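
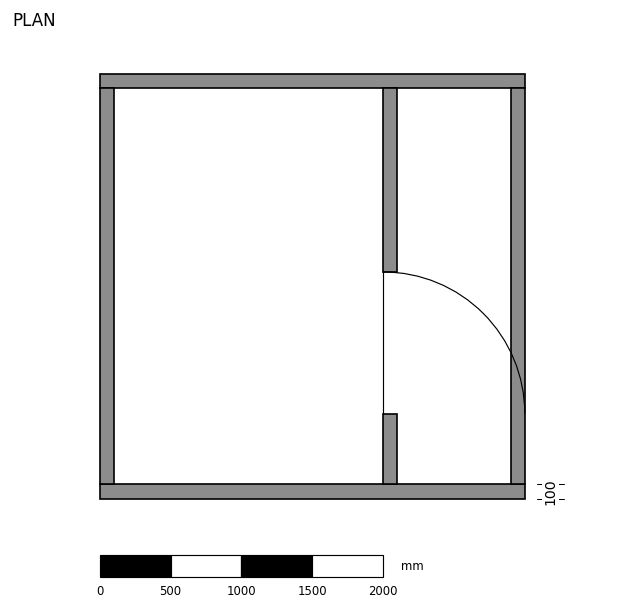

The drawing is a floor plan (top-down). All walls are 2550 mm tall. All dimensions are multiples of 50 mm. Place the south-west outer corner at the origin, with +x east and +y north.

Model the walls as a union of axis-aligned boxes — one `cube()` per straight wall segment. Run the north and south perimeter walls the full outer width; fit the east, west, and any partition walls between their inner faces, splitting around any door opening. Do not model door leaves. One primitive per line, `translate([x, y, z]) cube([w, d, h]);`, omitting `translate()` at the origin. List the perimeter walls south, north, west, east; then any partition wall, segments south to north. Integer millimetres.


cube([3000, 100, 2550]);
translate([0, 2900, 0]) cube([3000, 100, 2550]);
translate([0, 100, 0]) cube([100, 2800, 2550]);
translate([2900, 100, 0]) cube([100, 2800, 2550]);
translate([2000, 100, 0]) cube([100, 500, 2550]);
translate([2000, 1600, 0]) cube([100, 1300, 2550]);


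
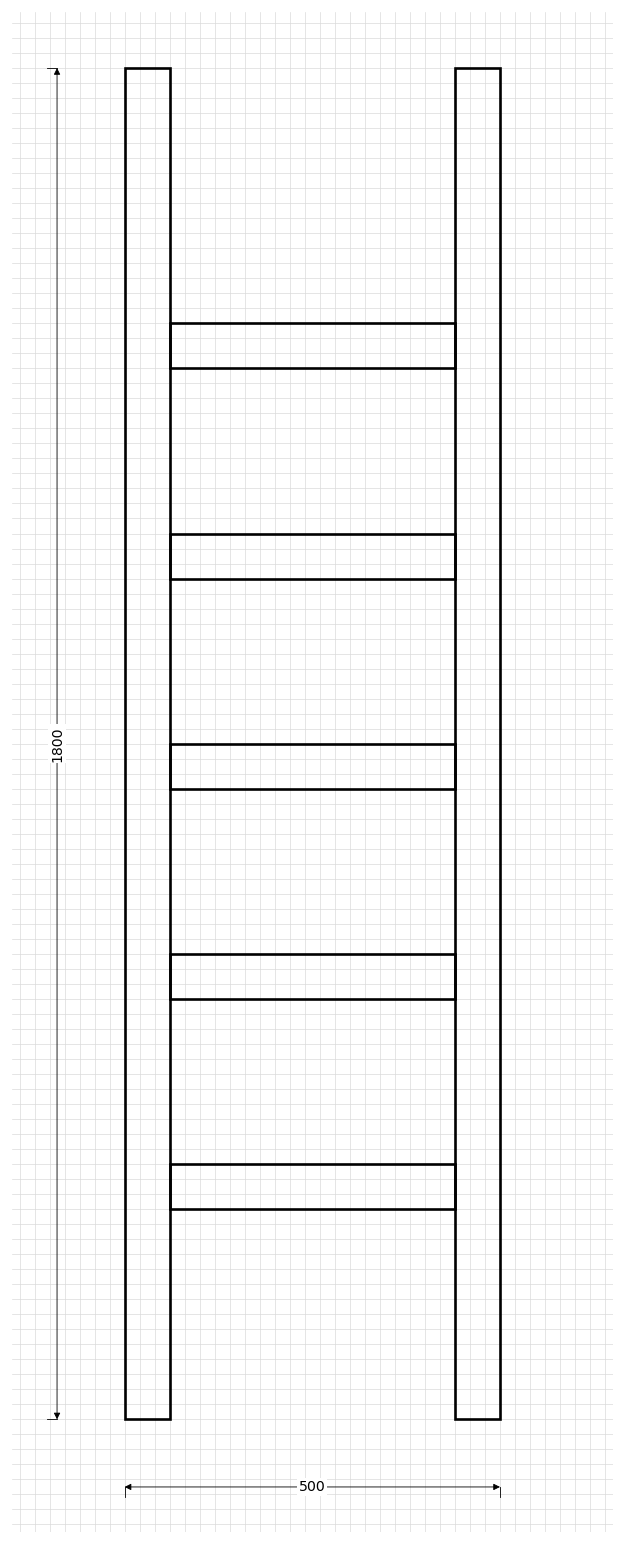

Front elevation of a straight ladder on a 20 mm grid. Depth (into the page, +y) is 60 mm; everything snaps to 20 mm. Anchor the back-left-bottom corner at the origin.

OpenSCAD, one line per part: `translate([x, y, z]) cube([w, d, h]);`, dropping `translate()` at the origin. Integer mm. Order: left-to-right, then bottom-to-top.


cube([60, 60, 1800]);
translate([60, 0, 280]) cube([380, 60, 60]);
translate([60, 0, 560]) cube([380, 60, 60]);
translate([60, 0, 840]) cube([380, 60, 60]);
translate([60, 0, 1120]) cube([380, 60, 60]);
translate([60, 0, 1400]) cube([380, 60, 60]);
translate([440, 0, 0]) cube([60, 60, 1800]);


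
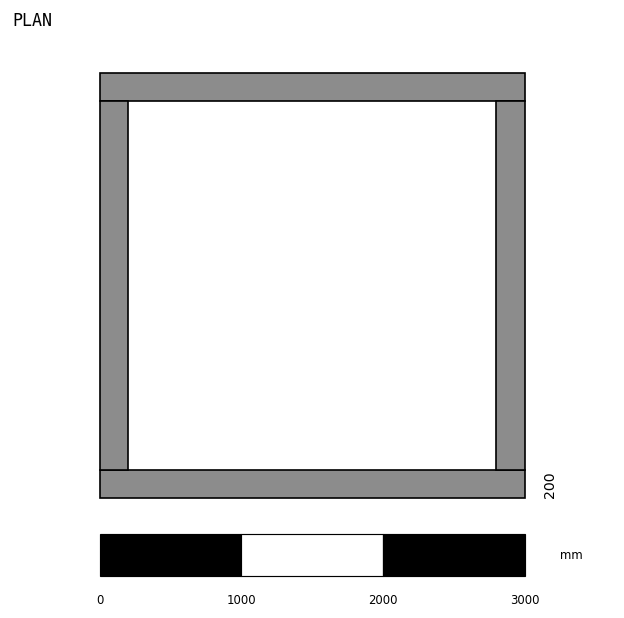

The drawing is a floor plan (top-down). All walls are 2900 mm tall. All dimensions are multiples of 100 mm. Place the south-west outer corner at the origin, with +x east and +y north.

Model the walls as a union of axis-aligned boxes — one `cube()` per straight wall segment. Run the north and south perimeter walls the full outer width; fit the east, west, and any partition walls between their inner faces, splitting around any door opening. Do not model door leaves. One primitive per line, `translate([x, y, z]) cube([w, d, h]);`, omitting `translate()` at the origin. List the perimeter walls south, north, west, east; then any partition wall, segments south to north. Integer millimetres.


cube([3000, 200, 2900]);
translate([0, 2800, 0]) cube([3000, 200, 2900]);
translate([0, 200, 0]) cube([200, 2600, 2900]);
translate([2800, 200, 0]) cube([200, 2600, 2900]);


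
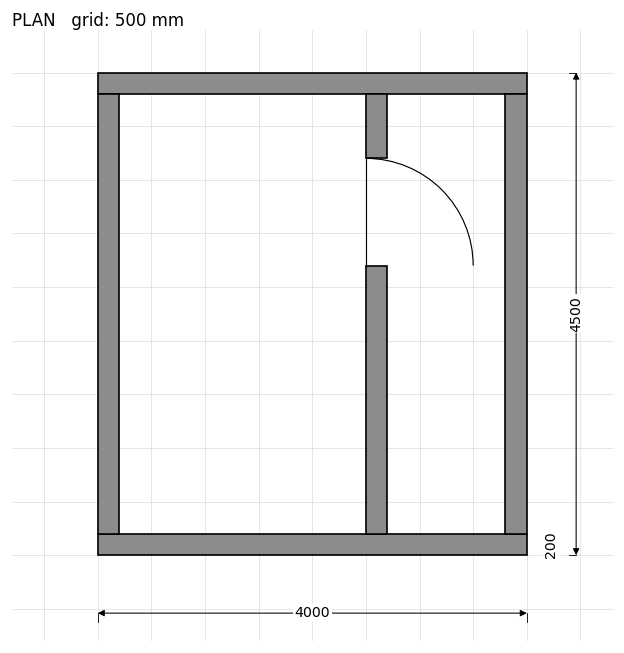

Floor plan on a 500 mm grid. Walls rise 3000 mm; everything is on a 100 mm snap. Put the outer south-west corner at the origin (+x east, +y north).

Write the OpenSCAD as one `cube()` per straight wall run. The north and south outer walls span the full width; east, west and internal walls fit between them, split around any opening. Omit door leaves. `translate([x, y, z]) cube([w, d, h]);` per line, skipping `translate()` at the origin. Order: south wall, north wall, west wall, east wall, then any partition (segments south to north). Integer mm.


cube([4000, 200, 3000]);
translate([0, 4300, 0]) cube([4000, 200, 3000]);
translate([0, 200, 0]) cube([200, 4100, 3000]);
translate([3800, 200, 0]) cube([200, 4100, 3000]);
translate([2500, 200, 0]) cube([200, 2500, 3000]);
translate([2500, 3700, 0]) cube([200, 600, 3000]);


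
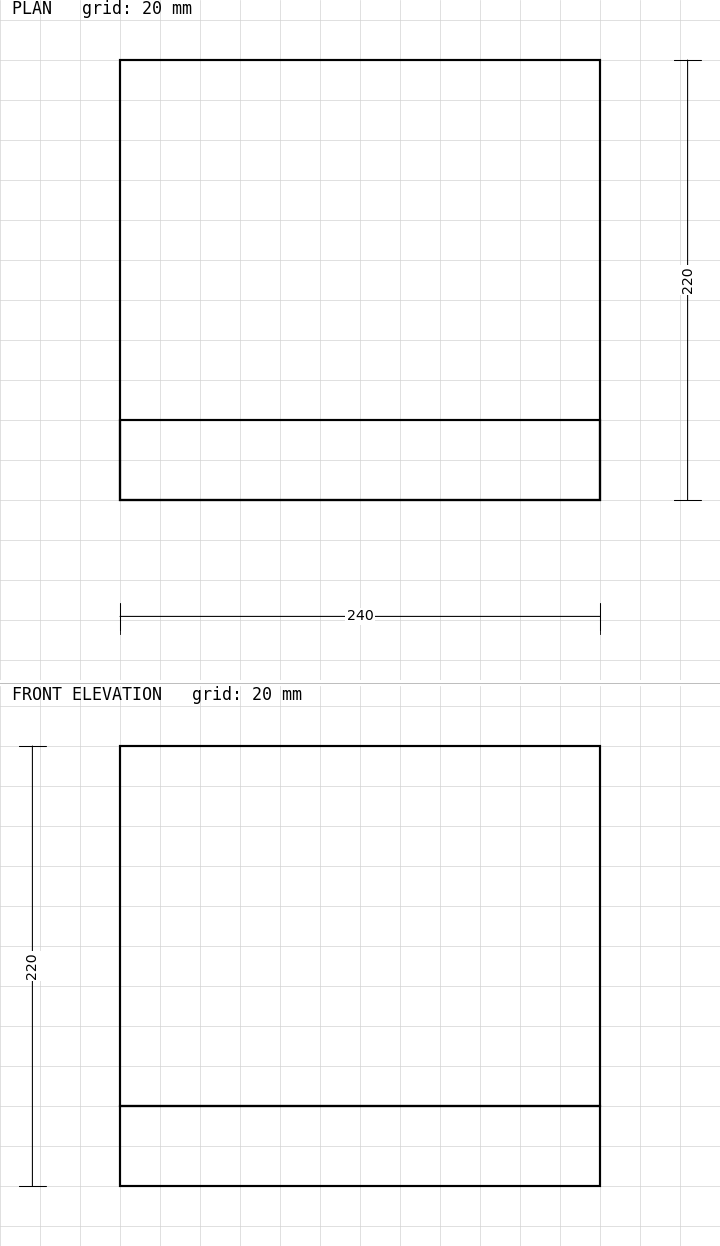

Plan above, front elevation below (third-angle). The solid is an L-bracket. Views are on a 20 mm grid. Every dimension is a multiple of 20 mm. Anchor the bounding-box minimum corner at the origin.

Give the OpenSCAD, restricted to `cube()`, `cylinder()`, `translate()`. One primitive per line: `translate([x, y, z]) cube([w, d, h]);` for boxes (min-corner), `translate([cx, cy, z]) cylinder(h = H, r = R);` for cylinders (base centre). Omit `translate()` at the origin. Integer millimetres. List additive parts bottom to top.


cube([240, 220, 40]);
translate([0, 0, 40]) cube([240, 40, 180]);


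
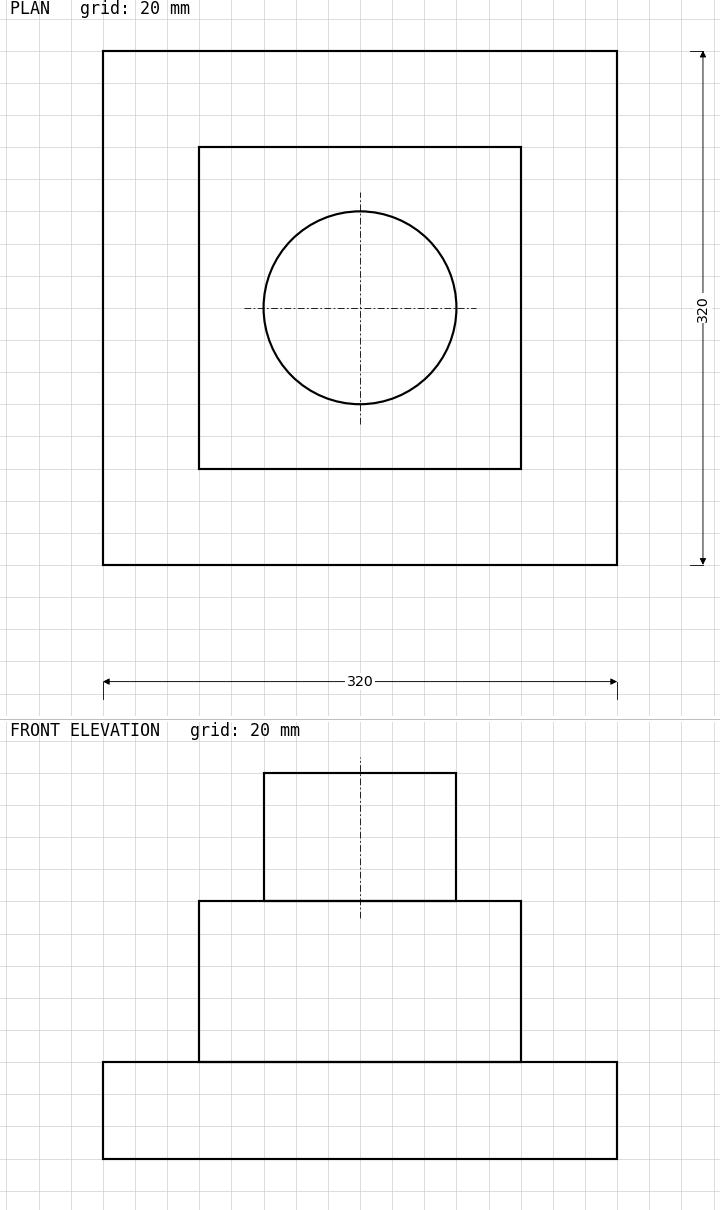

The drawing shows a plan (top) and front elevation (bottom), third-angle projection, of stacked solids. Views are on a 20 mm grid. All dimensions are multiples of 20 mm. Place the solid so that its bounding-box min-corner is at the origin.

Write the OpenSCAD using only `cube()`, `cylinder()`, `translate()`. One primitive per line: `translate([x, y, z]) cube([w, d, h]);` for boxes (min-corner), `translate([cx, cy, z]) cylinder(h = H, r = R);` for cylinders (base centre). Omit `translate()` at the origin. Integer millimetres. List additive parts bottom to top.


cube([320, 320, 60]);
translate([60, 60, 60]) cube([200, 200, 100]);
translate([160, 160, 160]) cylinder(h = 80, r = 60);


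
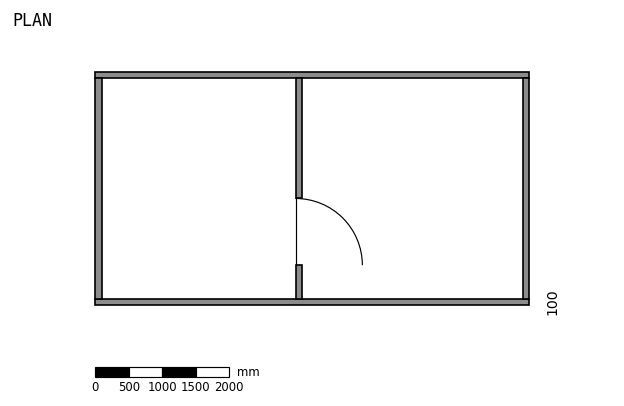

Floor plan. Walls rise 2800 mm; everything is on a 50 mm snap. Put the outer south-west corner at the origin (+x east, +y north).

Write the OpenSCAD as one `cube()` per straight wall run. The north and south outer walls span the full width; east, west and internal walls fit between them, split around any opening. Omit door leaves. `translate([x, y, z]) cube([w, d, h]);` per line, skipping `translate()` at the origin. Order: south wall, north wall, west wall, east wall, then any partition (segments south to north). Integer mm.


cube([6500, 100, 2800]);
translate([0, 3400, 0]) cube([6500, 100, 2800]);
translate([0, 100, 0]) cube([100, 3300, 2800]);
translate([6400, 100, 0]) cube([100, 3300, 2800]);
translate([3000, 100, 0]) cube([100, 500, 2800]);
translate([3000, 1600, 0]) cube([100, 1800, 2800]);


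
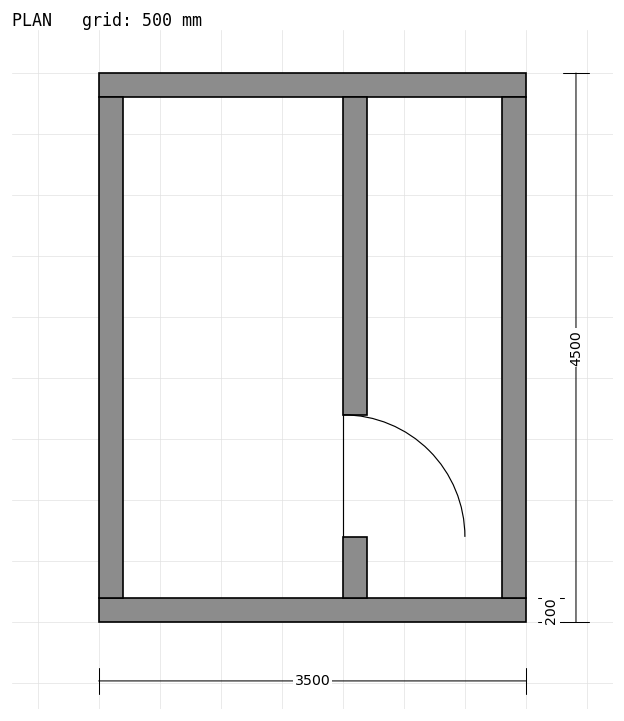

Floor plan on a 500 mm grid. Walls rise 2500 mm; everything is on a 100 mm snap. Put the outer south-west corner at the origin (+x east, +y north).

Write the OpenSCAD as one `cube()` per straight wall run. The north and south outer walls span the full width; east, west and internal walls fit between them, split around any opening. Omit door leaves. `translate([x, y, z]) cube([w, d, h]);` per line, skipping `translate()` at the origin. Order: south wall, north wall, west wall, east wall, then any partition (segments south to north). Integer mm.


cube([3500, 200, 2500]);
translate([0, 4300, 0]) cube([3500, 200, 2500]);
translate([0, 200, 0]) cube([200, 4100, 2500]);
translate([3300, 200, 0]) cube([200, 4100, 2500]);
translate([2000, 200, 0]) cube([200, 500, 2500]);
translate([2000, 1700, 0]) cube([200, 2600, 2500]);


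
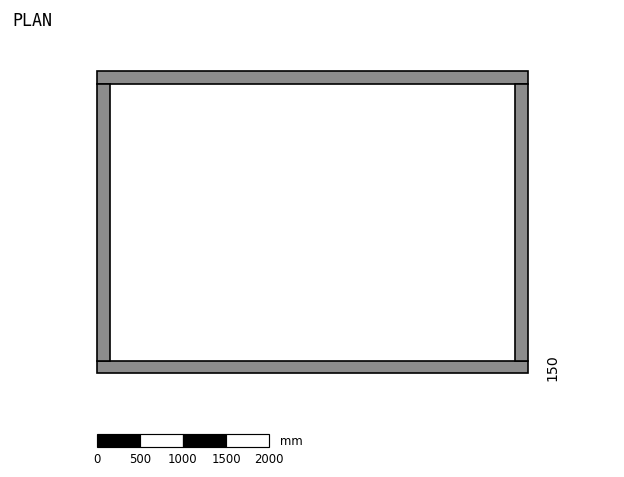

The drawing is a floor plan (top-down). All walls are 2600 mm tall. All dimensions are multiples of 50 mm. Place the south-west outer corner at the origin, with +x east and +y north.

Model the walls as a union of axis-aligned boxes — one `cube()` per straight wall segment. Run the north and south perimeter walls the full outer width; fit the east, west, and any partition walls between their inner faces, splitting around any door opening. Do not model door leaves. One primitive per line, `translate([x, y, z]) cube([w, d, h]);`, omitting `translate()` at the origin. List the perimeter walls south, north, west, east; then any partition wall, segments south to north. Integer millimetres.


cube([5000, 150, 2600]);
translate([0, 3350, 0]) cube([5000, 150, 2600]);
translate([0, 150, 0]) cube([150, 3200, 2600]);
translate([4850, 150, 0]) cube([150, 3200, 2600]);


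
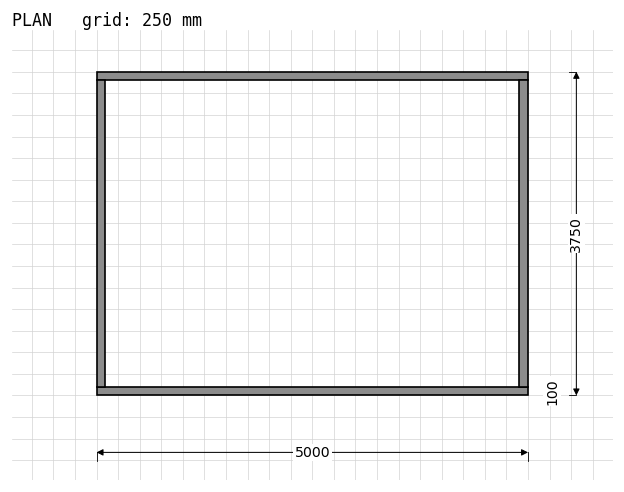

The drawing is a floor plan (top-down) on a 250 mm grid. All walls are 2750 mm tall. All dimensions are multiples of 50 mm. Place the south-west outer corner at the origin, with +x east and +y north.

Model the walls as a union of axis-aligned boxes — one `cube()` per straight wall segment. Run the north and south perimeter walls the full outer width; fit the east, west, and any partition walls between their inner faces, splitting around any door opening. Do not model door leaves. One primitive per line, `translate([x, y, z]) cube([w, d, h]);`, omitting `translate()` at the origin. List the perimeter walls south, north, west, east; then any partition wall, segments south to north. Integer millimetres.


cube([5000, 100, 2750]);
translate([0, 3650, 0]) cube([5000, 100, 2750]);
translate([0, 100, 0]) cube([100, 3550, 2750]);
translate([4900, 100, 0]) cube([100, 3550, 2750]);


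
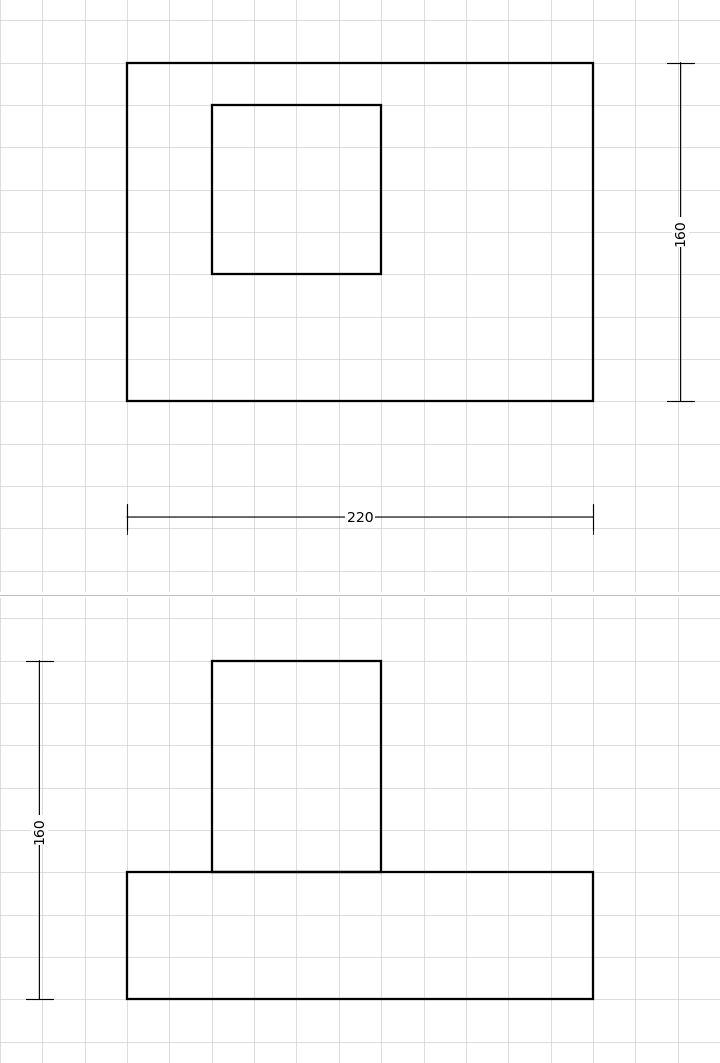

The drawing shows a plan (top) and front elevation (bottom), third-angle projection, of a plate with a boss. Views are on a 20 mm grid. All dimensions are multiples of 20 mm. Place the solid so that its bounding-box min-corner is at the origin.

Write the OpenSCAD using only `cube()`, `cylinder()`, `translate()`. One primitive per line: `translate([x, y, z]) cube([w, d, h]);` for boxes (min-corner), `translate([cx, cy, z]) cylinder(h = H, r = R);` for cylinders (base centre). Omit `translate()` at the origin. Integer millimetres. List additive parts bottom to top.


cube([220, 160, 60]);
translate([40, 60, 60]) cube([80, 80, 100]);


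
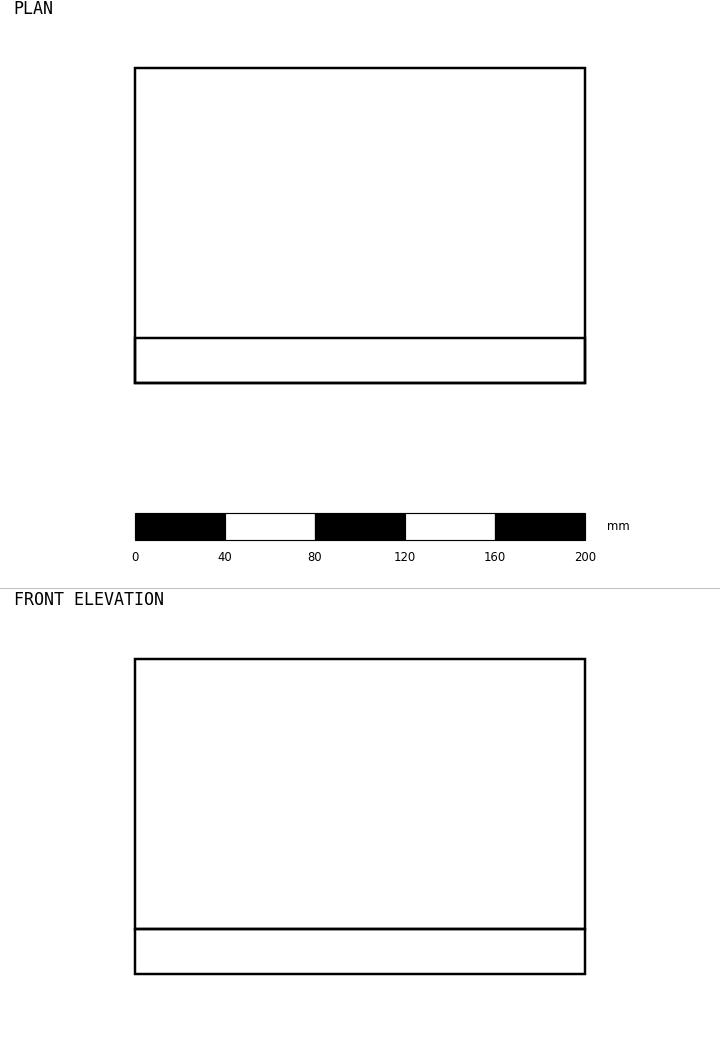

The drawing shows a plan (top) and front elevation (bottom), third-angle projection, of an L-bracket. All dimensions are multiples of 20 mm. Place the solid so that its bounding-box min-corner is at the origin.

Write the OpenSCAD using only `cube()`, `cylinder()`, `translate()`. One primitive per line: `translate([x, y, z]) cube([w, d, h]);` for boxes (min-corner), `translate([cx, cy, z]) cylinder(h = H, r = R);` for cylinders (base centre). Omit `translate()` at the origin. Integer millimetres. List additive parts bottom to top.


cube([200, 140, 20]);
translate([0, 0, 20]) cube([200, 20, 120]);


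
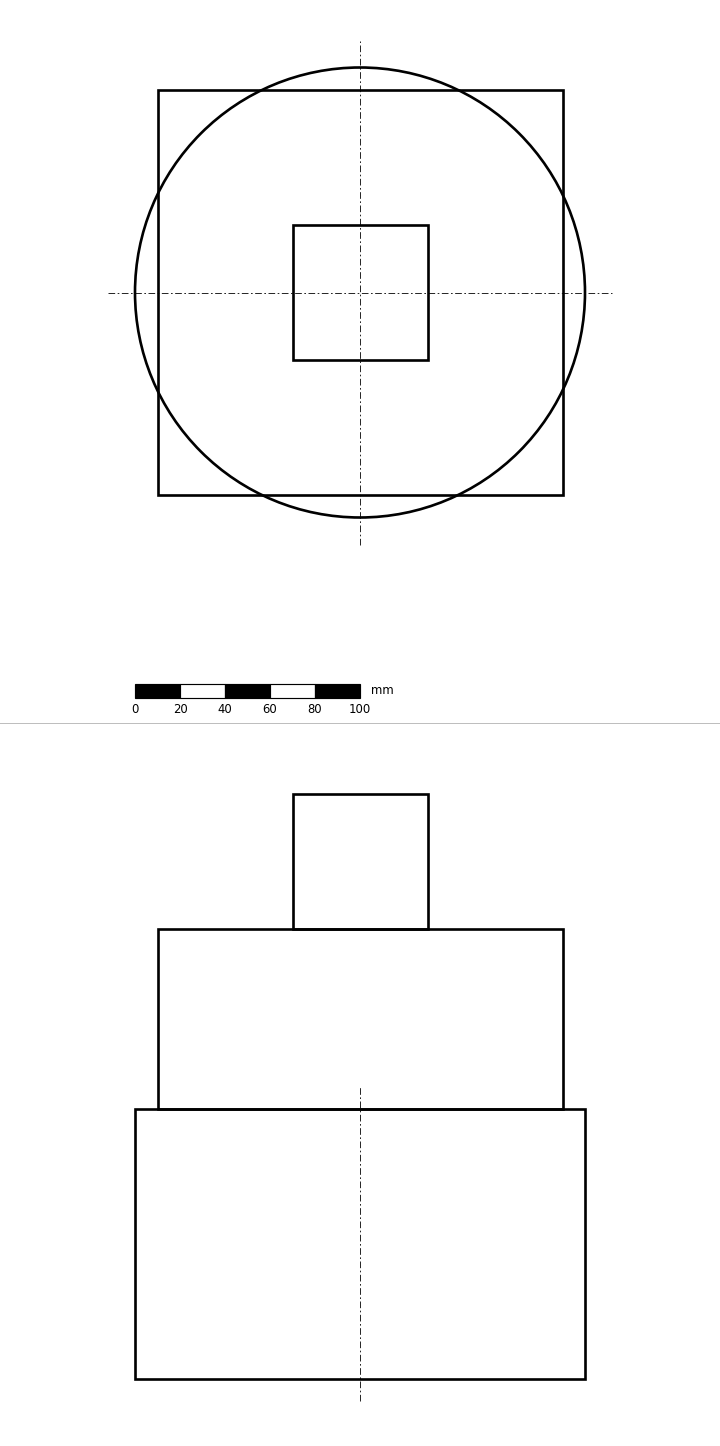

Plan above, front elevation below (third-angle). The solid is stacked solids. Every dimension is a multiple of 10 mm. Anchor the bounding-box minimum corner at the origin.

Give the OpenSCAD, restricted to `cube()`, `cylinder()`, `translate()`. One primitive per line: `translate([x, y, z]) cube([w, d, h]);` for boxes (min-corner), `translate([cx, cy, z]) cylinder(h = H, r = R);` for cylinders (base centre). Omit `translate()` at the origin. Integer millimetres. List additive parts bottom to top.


translate([100, 100, 0]) cylinder(h = 120, r = 100);
translate([10, 10, 120]) cube([180, 180, 80]);
translate([70, 70, 200]) cube([60, 60, 60]);


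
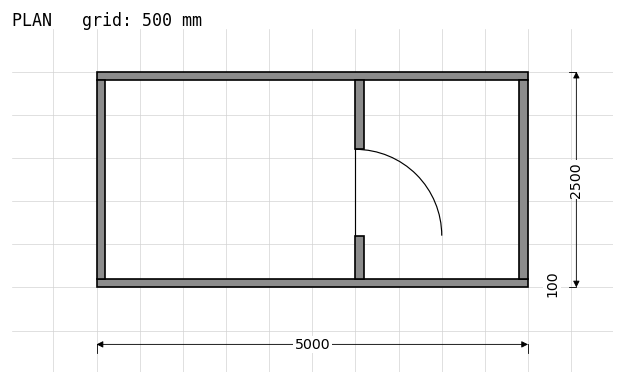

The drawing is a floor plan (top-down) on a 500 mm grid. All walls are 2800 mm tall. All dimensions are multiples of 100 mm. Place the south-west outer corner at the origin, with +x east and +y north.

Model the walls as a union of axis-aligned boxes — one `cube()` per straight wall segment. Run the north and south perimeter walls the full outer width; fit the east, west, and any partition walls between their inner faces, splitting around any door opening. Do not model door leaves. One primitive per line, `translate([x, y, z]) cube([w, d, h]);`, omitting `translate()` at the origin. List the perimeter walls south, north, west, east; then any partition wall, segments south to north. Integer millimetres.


cube([5000, 100, 2800]);
translate([0, 2400, 0]) cube([5000, 100, 2800]);
translate([0, 100, 0]) cube([100, 2300, 2800]);
translate([4900, 100, 0]) cube([100, 2300, 2800]);
translate([3000, 100, 0]) cube([100, 500, 2800]);
translate([3000, 1600, 0]) cube([100, 800, 2800]);


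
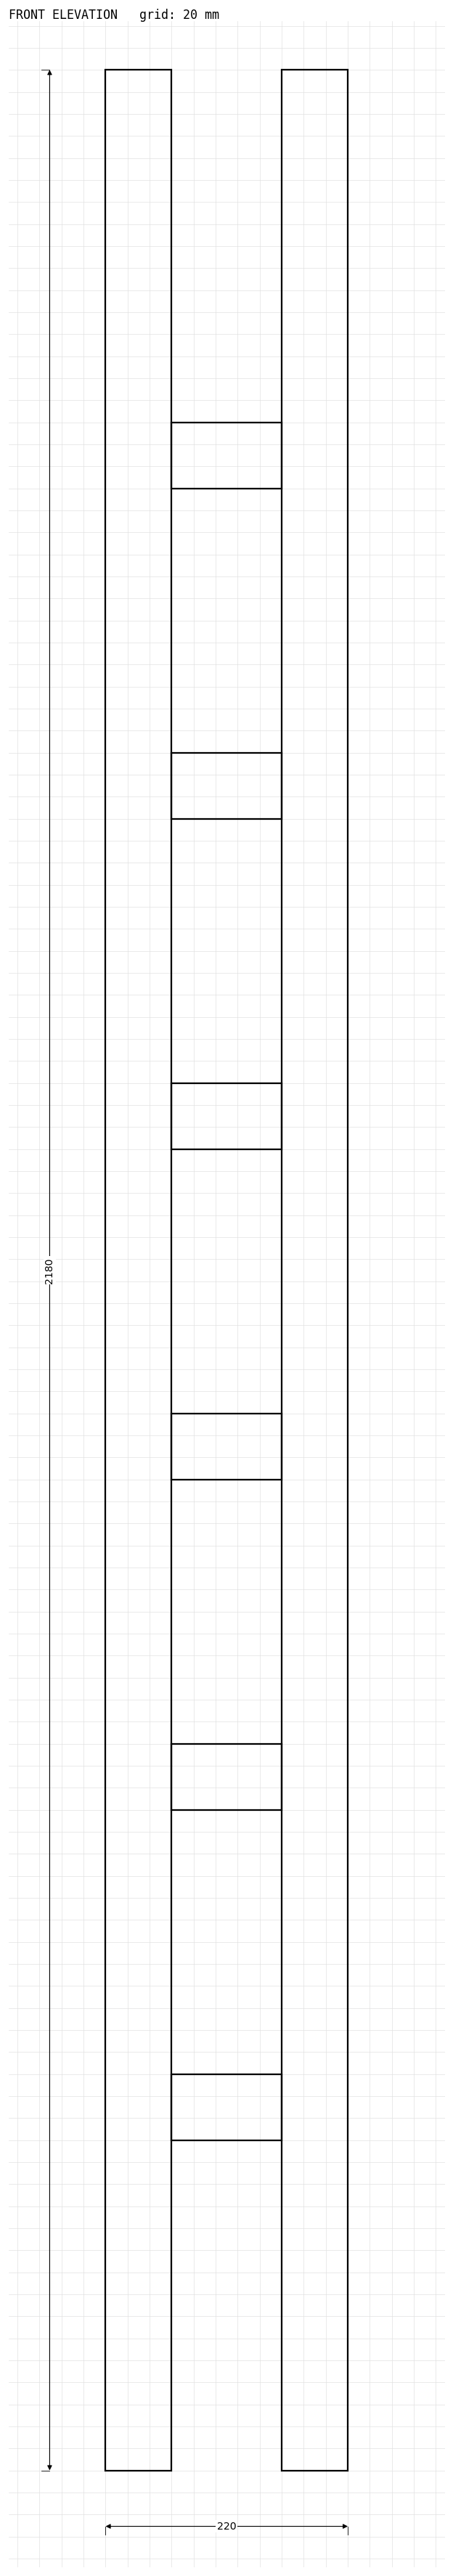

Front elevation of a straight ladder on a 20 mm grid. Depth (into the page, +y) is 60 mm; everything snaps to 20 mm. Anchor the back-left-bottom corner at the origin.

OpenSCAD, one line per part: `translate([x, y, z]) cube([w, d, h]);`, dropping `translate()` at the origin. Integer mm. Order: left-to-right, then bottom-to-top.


cube([60, 60, 2180]);
translate([60, 0, 300]) cube([100, 60, 60]);
translate([60, 0, 600]) cube([100, 60, 60]);
translate([60, 0, 900]) cube([100, 60, 60]);
translate([60, 0, 1200]) cube([100, 60, 60]);
translate([60, 0, 1500]) cube([100, 60, 60]);
translate([60, 0, 1800]) cube([100, 60, 60]);
translate([160, 0, 0]) cube([60, 60, 2180]);


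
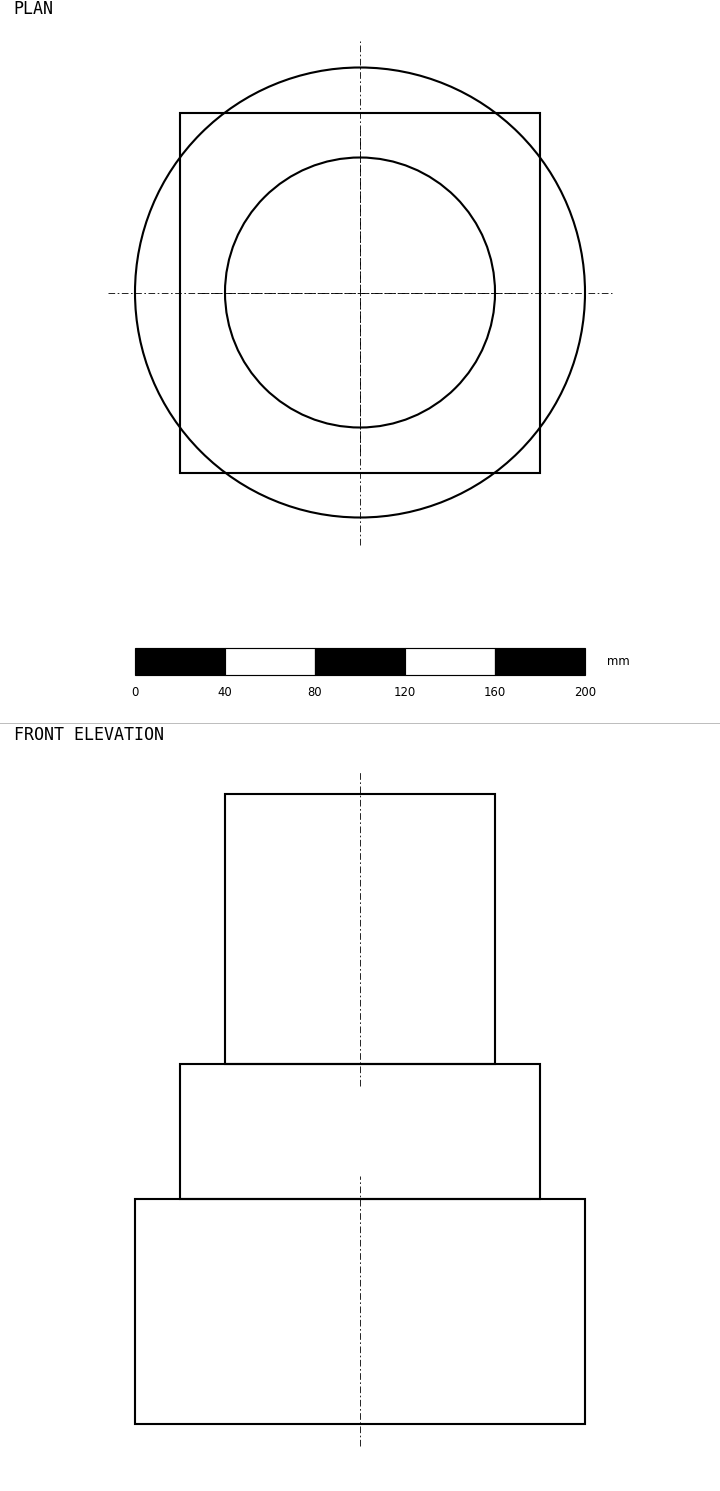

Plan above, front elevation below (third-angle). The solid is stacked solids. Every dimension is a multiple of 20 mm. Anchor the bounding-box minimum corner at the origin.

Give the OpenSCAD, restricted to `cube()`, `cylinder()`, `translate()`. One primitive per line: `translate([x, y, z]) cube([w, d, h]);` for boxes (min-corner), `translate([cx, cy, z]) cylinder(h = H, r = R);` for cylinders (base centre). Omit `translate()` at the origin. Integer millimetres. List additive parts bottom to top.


translate([100, 100, 0]) cylinder(h = 100, r = 100);
translate([20, 20, 100]) cube([160, 160, 60]);
translate([100, 100, 160]) cylinder(h = 120, r = 60);


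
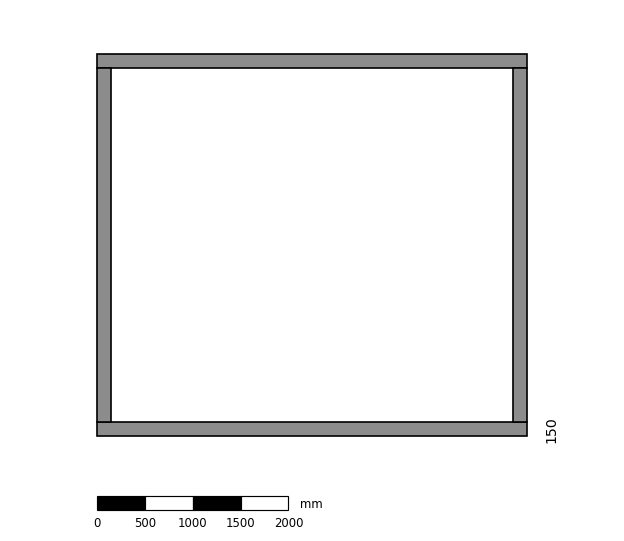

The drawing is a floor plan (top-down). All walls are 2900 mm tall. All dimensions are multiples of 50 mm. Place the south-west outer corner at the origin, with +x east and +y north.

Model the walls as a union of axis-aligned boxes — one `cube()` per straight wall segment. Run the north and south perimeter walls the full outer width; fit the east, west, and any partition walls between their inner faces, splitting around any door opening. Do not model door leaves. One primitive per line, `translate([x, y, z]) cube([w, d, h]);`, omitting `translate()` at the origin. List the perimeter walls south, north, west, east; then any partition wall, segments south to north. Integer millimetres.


cube([4500, 150, 2900]);
translate([0, 3850, 0]) cube([4500, 150, 2900]);
translate([0, 150, 0]) cube([150, 3700, 2900]);
translate([4350, 150, 0]) cube([150, 3700, 2900]);


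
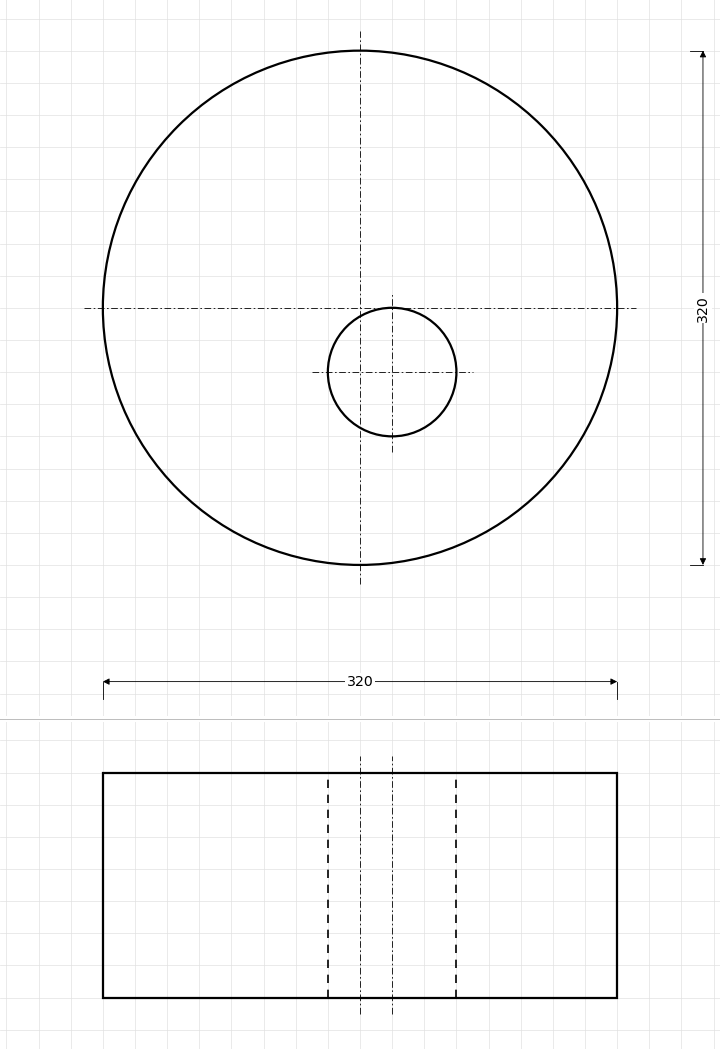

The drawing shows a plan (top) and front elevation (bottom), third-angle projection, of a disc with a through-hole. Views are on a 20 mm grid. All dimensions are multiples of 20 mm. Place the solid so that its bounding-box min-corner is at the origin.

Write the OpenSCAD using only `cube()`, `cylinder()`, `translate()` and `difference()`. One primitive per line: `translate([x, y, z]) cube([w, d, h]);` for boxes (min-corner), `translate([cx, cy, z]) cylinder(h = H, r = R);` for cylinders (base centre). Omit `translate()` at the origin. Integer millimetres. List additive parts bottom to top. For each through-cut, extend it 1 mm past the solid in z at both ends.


difference() {
  translate([160, 160, 0]) cylinder(h = 140, r = 160);
  translate([180, 120, -1]) cylinder(h = 142, r = 40);
}


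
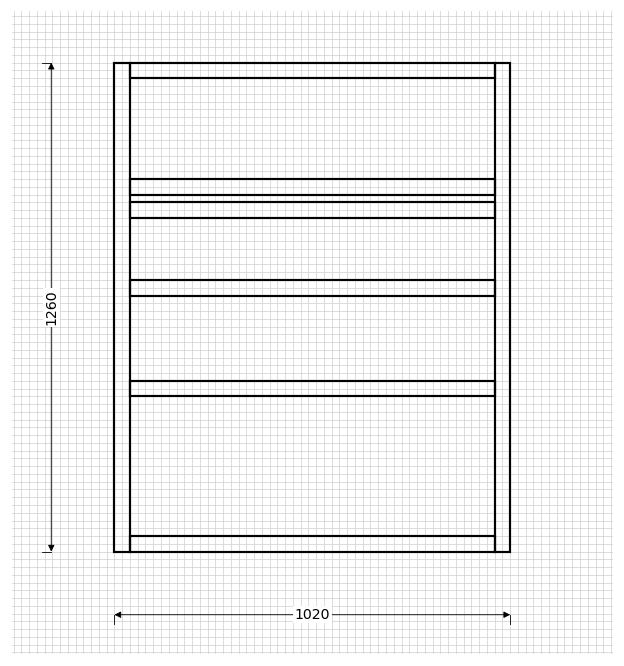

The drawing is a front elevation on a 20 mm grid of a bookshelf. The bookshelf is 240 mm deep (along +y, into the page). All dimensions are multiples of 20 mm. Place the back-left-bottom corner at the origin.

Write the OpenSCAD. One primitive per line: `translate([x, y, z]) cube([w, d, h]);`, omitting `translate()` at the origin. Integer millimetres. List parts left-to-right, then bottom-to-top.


cube([40, 240, 1260]);
translate([40, 0, 0]) cube([940, 240, 40]);
translate([40, 0, 400]) cube([940, 240, 40]);
translate([40, 0, 660]) cube([940, 240, 40]);
translate([40, 0, 860]) cube([940, 240, 40]);
translate([40, 0, 920]) cube([940, 240, 40]);
translate([40, 0, 1220]) cube([940, 240, 40]);
translate([980, 0, 0]) cube([40, 240, 1260]);


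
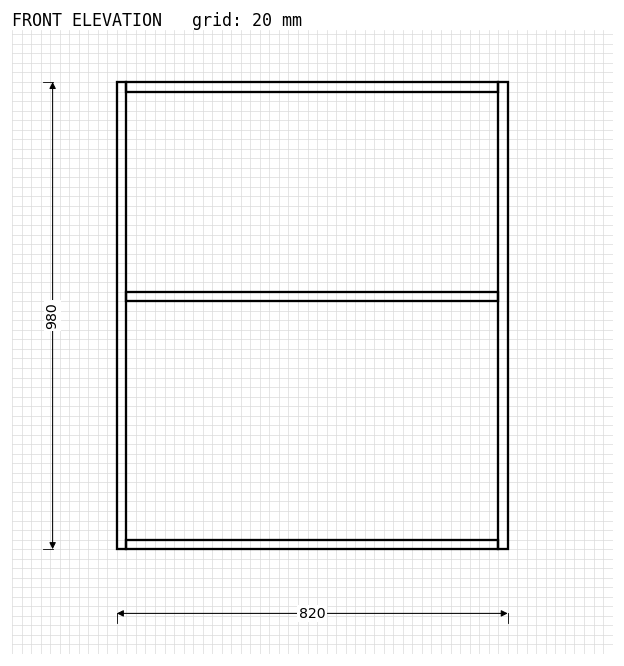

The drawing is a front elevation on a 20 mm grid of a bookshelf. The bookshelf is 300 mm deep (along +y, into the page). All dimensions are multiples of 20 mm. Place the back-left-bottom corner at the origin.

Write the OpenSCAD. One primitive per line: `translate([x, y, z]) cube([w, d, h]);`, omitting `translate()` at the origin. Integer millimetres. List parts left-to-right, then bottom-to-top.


cube([20, 300, 980]);
translate([20, 0, 0]) cube([780, 300, 20]);
translate([20, 0, 520]) cube([780, 300, 20]);
translate([20, 0, 960]) cube([780, 300, 20]);
translate([800, 0, 0]) cube([20, 300, 980]);


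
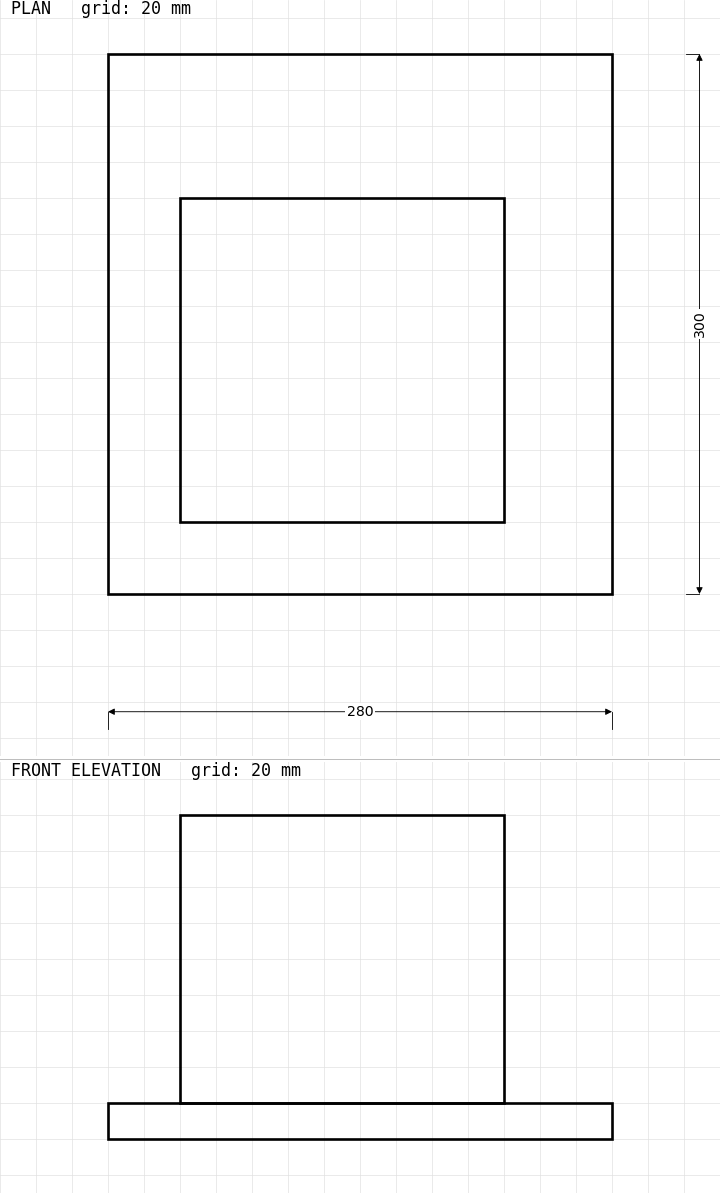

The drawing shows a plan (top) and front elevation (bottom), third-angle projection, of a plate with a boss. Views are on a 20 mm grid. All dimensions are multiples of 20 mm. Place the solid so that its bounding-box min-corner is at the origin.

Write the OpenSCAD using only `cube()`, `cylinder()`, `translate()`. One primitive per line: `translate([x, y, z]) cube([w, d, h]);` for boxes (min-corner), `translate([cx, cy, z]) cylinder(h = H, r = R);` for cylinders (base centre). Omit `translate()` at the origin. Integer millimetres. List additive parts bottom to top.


cube([280, 300, 20]);
translate([40, 40, 20]) cube([180, 180, 160]);


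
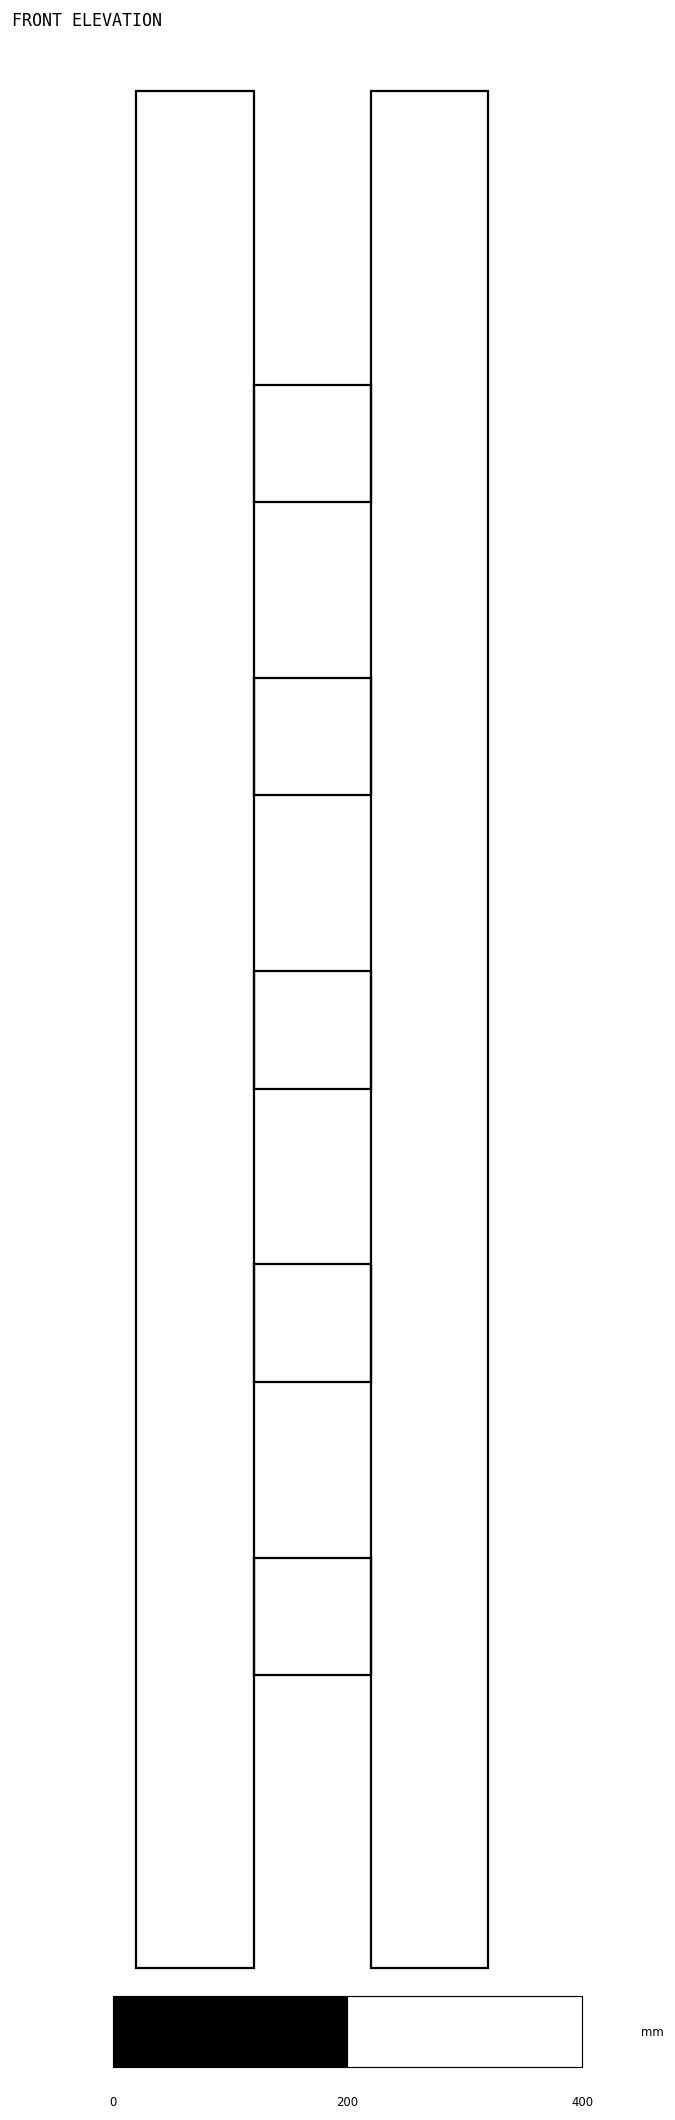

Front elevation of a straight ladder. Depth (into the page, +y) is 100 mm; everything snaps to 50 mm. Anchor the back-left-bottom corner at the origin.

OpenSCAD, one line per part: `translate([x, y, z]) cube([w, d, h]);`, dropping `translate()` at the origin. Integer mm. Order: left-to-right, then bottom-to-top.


cube([100, 100, 1600]);
translate([100, 0, 250]) cube([100, 100, 100]);
translate([100, 0, 500]) cube([100, 100, 100]);
translate([100, 0, 750]) cube([100, 100, 100]);
translate([100, 0, 1000]) cube([100, 100, 100]);
translate([100, 0, 1250]) cube([100, 100, 100]);
translate([200, 0, 0]) cube([100, 100, 1600]);


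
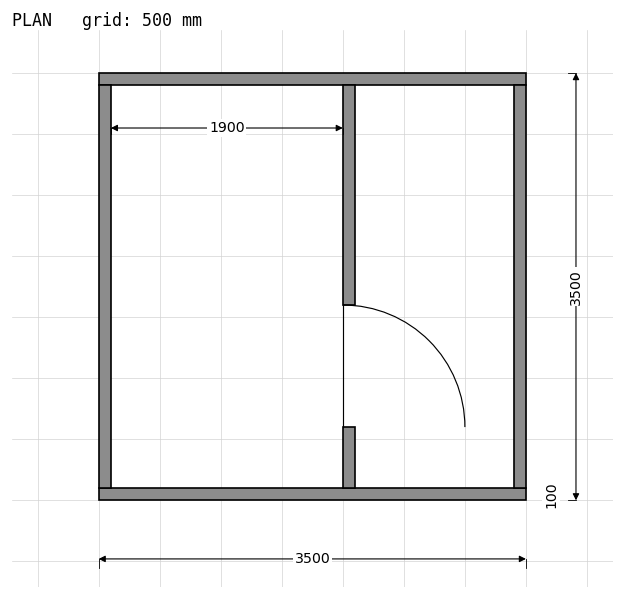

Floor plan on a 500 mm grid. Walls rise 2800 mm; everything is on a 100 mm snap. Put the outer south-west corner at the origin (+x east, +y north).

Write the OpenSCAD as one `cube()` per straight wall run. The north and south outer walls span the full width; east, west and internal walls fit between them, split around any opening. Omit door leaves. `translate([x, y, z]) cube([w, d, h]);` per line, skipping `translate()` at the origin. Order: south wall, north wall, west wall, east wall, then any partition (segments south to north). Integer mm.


cube([3500, 100, 2800]);
translate([0, 3400, 0]) cube([3500, 100, 2800]);
translate([0, 100, 0]) cube([100, 3300, 2800]);
translate([3400, 100, 0]) cube([100, 3300, 2800]);
translate([2000, 100, 0]) cube([100, 500, 2800]);
translate([2000, 1600, 0]) cube([100, 1800, 2800]);


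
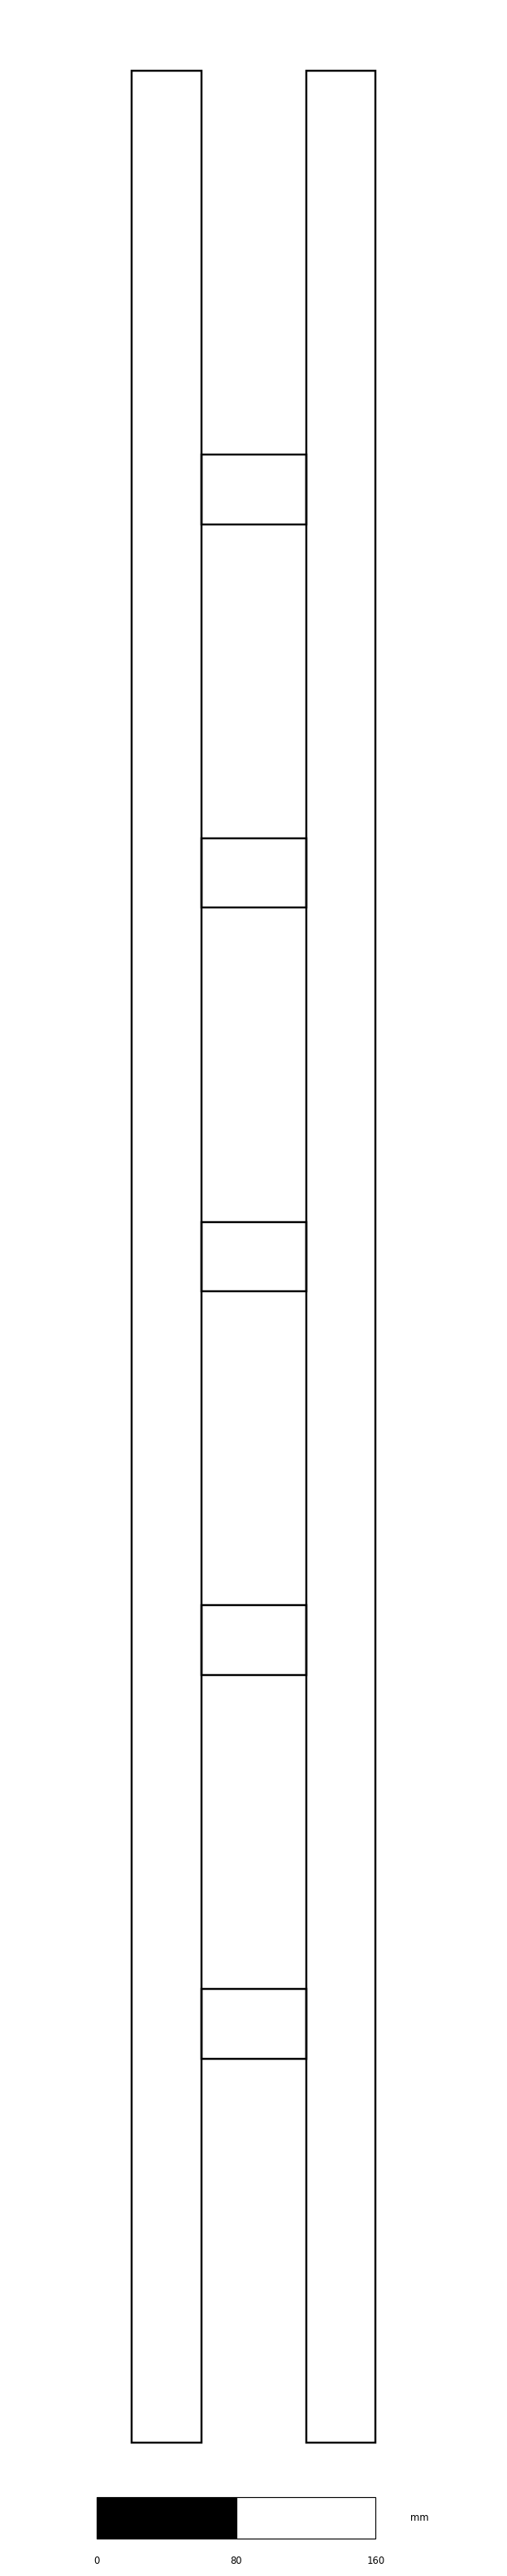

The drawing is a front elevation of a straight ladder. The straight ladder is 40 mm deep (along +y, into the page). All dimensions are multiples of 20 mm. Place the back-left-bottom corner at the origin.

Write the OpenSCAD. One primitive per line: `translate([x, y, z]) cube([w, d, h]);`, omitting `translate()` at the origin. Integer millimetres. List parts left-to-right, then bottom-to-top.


cube([40, 40, 1360]);
translate([40, 0, 220]) cube([60, 40, 40]);
translate([40, 0, 440]) cube([60, 40, 40]);
translate([40, 0, 660]) cube([60, 40, 40]);
translate([40, 0, 880]) cube([60, 40, 40]);
translate([40, 0, 1100]) cube([60, 40, 40]);
translate([100, 0, 0]) cube([40, 40, 1360]);


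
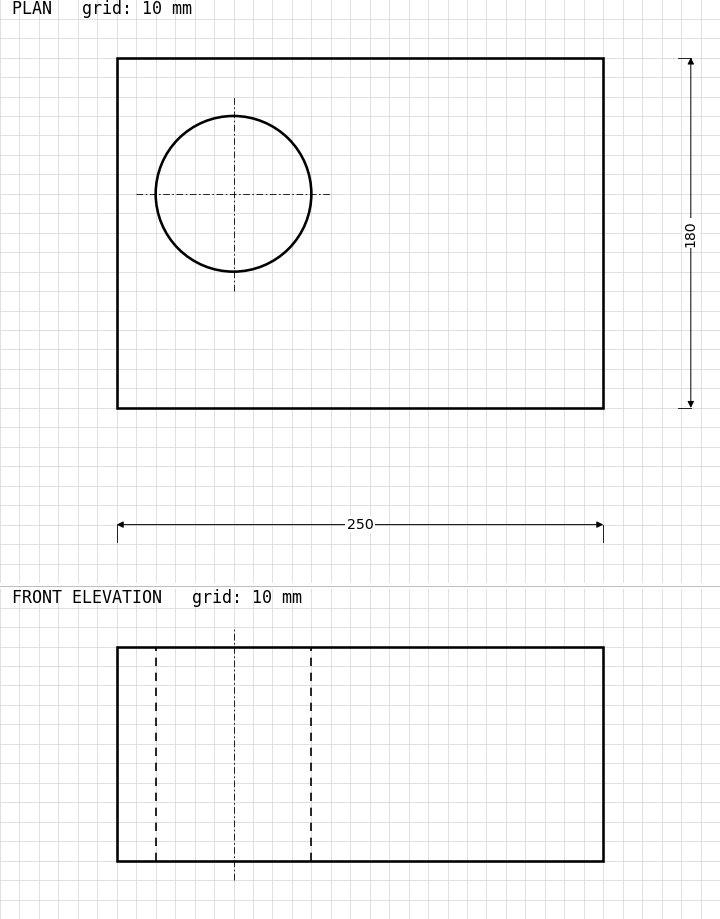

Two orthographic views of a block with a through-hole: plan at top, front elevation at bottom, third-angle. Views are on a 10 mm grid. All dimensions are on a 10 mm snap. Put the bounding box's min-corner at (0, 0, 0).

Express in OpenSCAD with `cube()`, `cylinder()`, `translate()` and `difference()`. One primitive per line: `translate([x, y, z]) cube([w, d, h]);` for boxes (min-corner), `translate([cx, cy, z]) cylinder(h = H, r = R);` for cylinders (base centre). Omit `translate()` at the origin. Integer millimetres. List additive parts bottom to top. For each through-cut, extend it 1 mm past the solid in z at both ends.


difference() {
  cube([250, 180, 110]);
  translate([60, 110, -1]) cylinder(h = 112, r = 40);
}


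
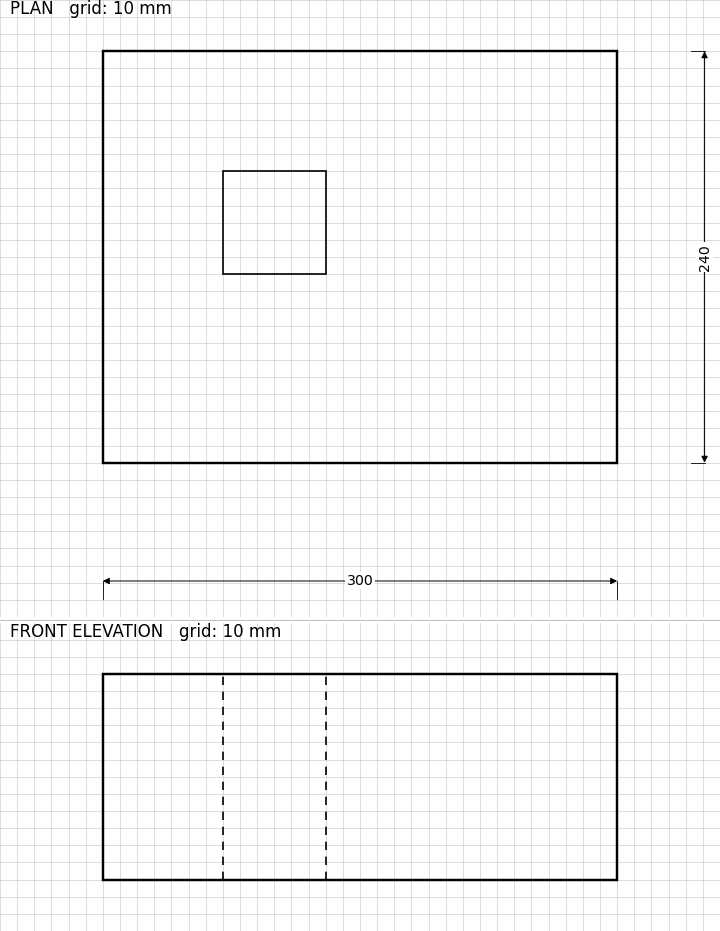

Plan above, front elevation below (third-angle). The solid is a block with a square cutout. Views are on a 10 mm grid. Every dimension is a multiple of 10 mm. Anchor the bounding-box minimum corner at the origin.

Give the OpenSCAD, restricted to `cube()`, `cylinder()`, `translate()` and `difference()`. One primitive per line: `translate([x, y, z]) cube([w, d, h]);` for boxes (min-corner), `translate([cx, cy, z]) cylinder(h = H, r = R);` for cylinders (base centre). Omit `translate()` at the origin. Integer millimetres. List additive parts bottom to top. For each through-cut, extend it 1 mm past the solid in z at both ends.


difference() {
  cube([300, 240, 120]);
  translate([70, 110, -1]) cube([60, 60, 122]);
}


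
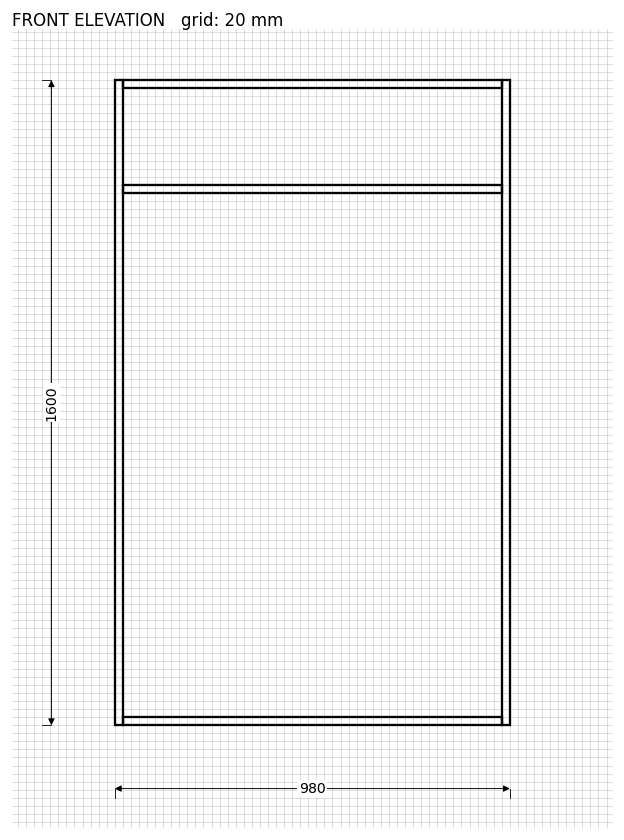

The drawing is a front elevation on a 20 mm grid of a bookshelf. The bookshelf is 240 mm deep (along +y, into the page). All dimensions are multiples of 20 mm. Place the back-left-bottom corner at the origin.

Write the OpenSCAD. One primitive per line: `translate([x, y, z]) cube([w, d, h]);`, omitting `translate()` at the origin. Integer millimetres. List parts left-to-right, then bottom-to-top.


cube([20, 240, 1600]);
translate([20, 0, 0]) cube([940, 240, 20]);
translate([20, 0, 1320]) cube([940, 240, 20]);
translate([20, 0, 1580]) cube([940, 240, 20]);
translate([960, 0, 0]) cube([20, 240, 1600]);


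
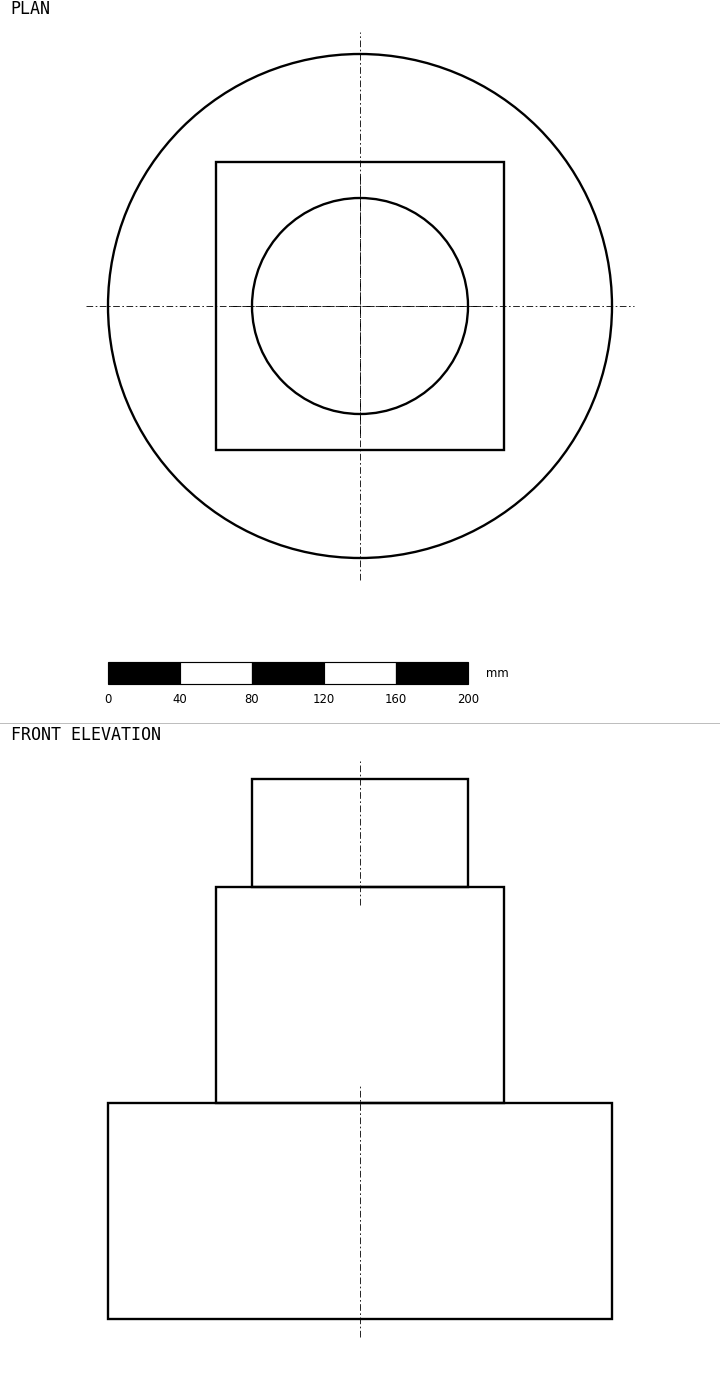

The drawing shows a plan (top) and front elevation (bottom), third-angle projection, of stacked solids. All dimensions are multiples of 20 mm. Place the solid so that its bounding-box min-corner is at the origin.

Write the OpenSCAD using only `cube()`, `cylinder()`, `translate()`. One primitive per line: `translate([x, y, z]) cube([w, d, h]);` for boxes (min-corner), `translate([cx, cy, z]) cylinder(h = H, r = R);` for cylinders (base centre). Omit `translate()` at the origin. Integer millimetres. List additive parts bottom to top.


translate([140, 140, 0]) cylinder(h = 120, r = 140);
translate([60, 60, 120]) cube([160, 160, 120]);
translate([140, 140, 240]) cylinder(h = 60, r = 60);


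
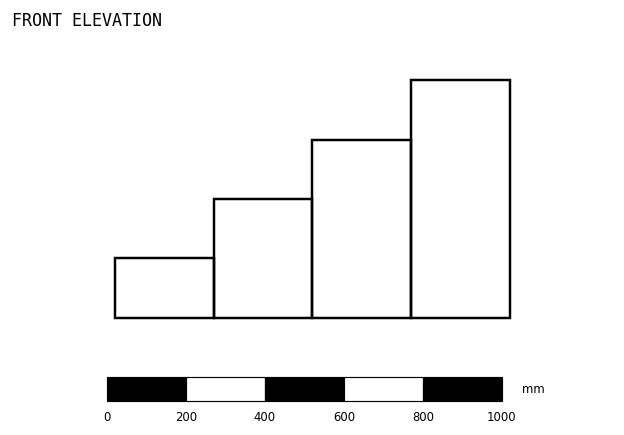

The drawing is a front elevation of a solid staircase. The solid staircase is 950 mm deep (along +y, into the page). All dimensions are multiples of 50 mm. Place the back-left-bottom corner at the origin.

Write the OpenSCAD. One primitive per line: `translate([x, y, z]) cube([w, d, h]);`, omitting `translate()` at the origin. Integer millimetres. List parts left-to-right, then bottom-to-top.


cube([250, 950, 150]);
translate([250, 0, 0]) cube([250, 950, 300]);
translate([500, 0, 0]) cube([250, 950, 450]);
translate([750, 0, 0]) cube([250, 950, 600]);


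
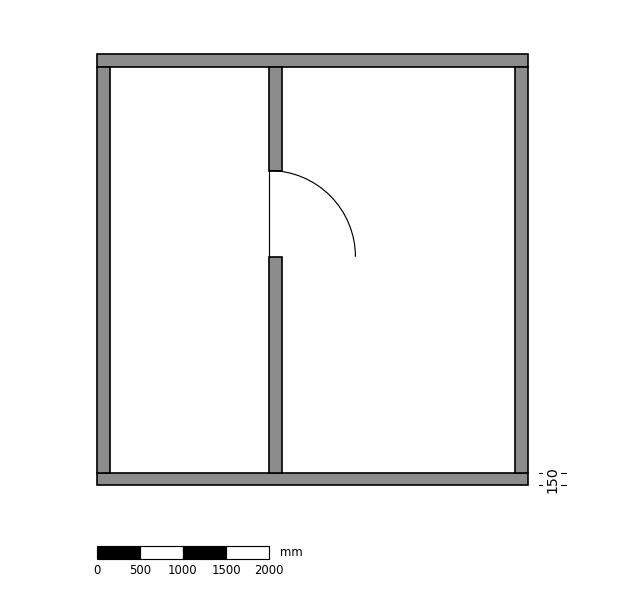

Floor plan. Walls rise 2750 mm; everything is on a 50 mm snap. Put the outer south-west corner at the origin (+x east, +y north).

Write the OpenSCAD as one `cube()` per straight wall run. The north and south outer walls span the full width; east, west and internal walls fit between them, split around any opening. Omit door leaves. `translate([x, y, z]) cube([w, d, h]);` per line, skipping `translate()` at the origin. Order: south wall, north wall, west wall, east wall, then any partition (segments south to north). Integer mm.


cube([5000, 150, 2750]);
translate([0, 4850, 0]) cube([5000, 150, 2750]);
translate([0, 150, 0]) cube([150, 4700, 2750]);
translate([4850, 150, 0]) cube([150, 4700, 2750]);
translate([2000, 150, 0]) cube([150, 2500, 2750]);
translate([2000, 3650, 0]) cube([150, 1200, 2750]);


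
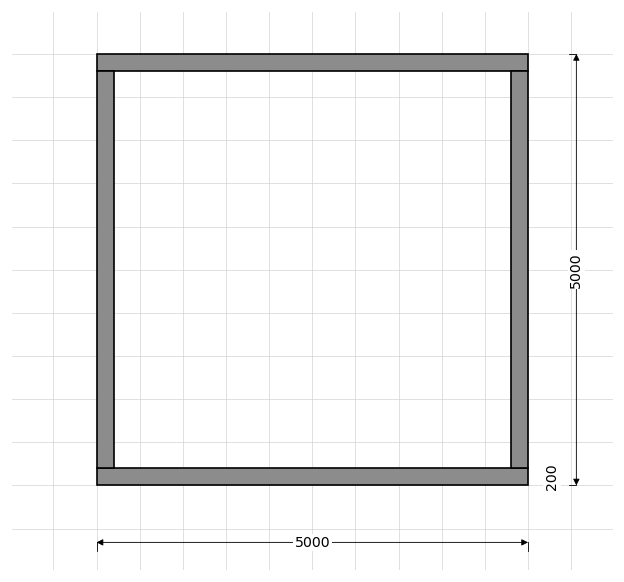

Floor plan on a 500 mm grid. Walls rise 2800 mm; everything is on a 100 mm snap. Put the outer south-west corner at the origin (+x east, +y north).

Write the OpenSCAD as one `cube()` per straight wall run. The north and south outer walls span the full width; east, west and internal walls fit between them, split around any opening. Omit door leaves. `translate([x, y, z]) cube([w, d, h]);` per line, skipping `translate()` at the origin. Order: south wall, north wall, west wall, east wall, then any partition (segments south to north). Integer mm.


cube([5000, 200, 2800]);
translate([0, 4800, 0]) cube([5000, 200, 2800]);
translate([0, 200, 0]) cube([200, 4600, 2800]);
translate([4800, 200, 0]) cube([200, 4600, 2800]);


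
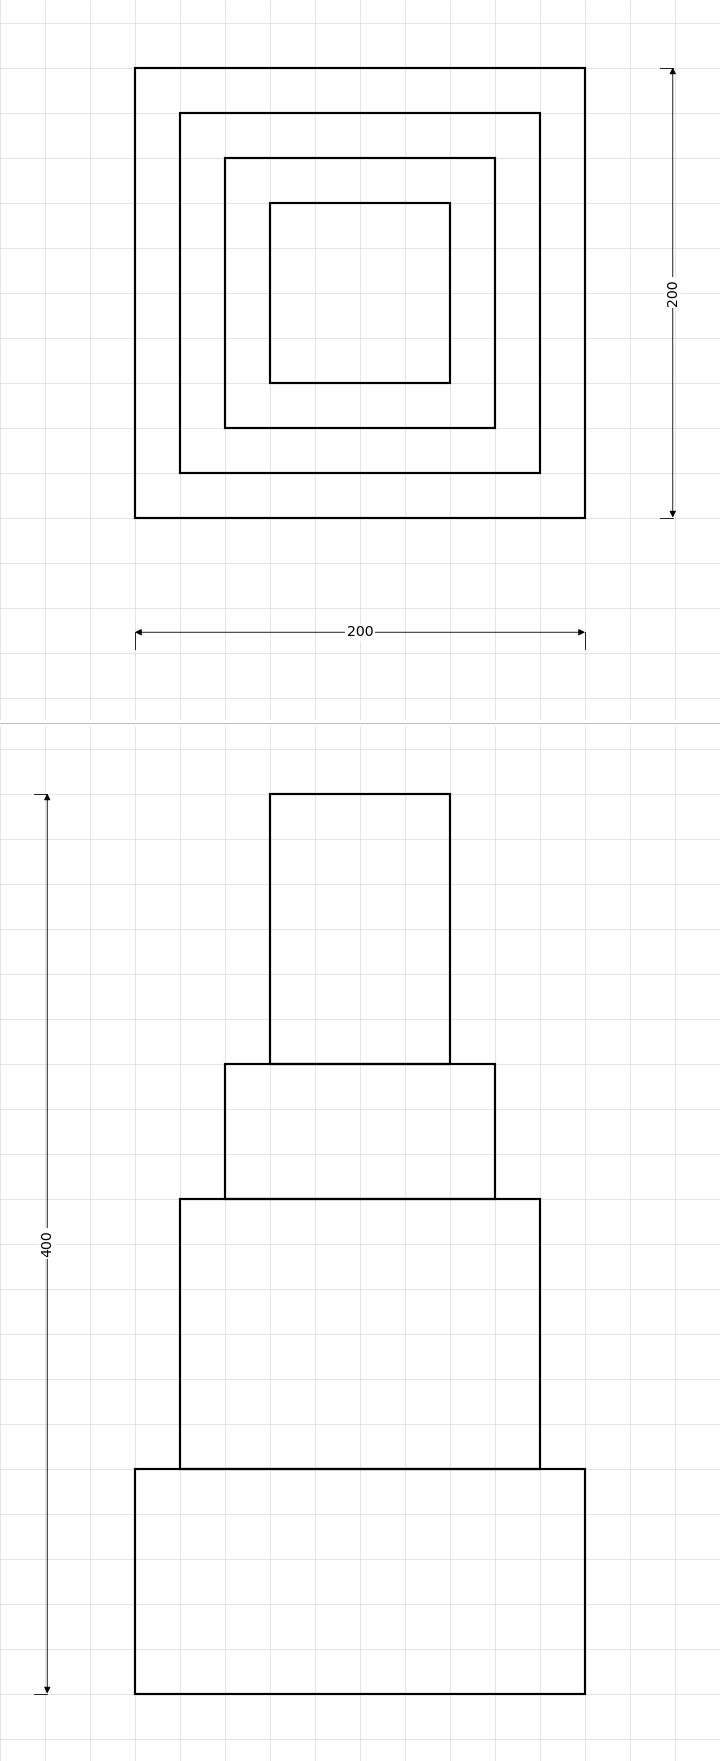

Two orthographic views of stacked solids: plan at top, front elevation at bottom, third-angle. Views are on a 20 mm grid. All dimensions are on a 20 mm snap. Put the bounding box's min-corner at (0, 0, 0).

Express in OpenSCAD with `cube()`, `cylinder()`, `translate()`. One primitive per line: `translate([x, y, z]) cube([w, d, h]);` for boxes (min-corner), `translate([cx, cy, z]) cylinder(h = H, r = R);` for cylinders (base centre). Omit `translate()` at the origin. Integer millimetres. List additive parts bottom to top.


cube([200, 200, 100]);
translate([20, 20, 100]) cube([160, 160, 120]);
translate([40, 40, 220]) cube([120, 120, 60]);
translate([60, 60, 280]) cube([80, 80, 120]);


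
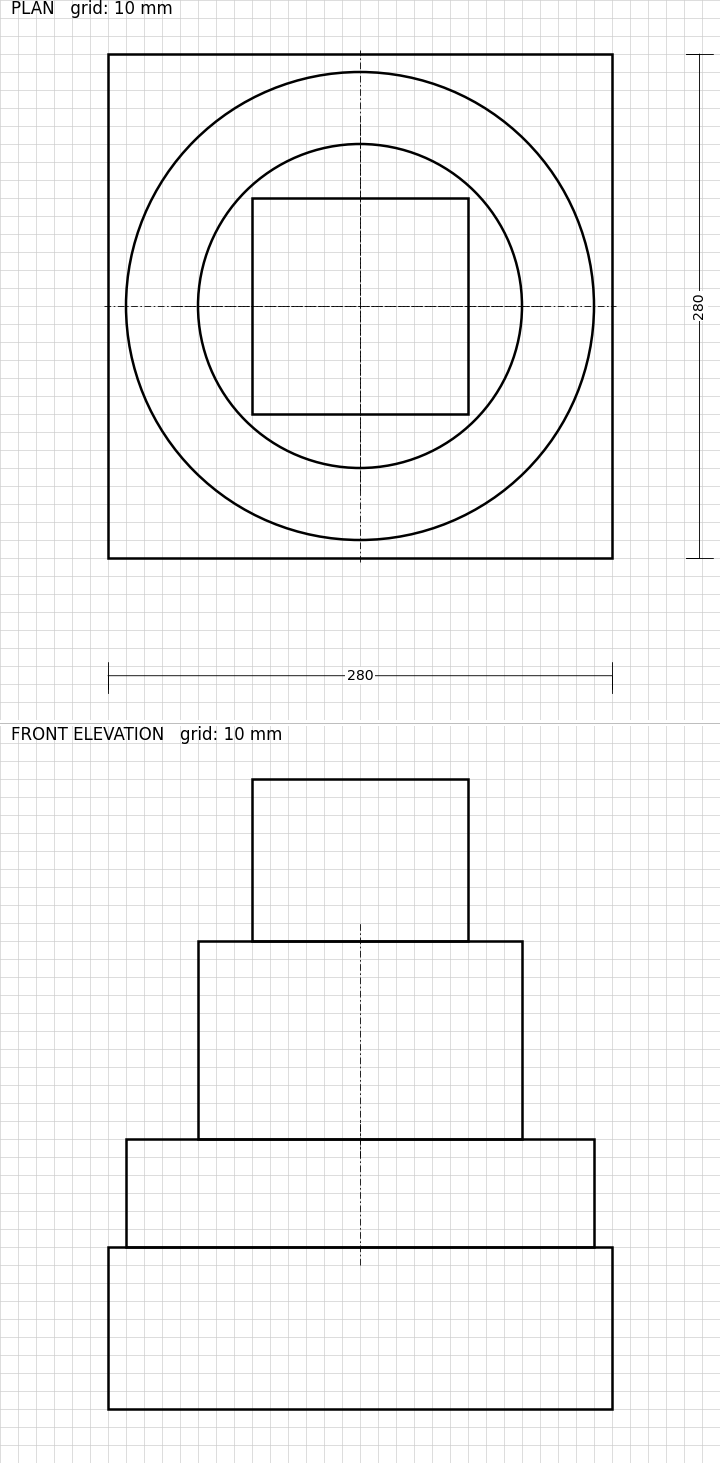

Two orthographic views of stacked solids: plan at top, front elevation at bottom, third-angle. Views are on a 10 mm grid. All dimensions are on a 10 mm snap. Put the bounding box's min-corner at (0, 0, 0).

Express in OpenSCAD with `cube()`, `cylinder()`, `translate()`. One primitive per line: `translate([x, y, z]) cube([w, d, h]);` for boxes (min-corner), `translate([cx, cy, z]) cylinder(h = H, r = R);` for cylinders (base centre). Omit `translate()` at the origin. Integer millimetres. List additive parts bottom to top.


cube([280, 280, 90]);
translate([140, 140, 90]) cylinder(h = 60, r = 130);
translate([140, 140, 150]) cylinder(h = 110, r = 90);
translate([80, 80, 260]) cube([120, 120, 90]);
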